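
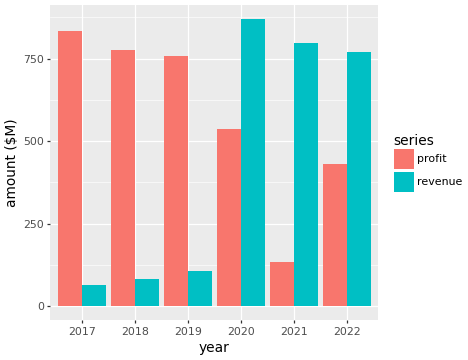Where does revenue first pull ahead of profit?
2020

2019: revenue ≈ 100 vs profit ≈ 800 (not yet); 2020: revenue ≈ 900 vs profit ≈ 500 (first crossover).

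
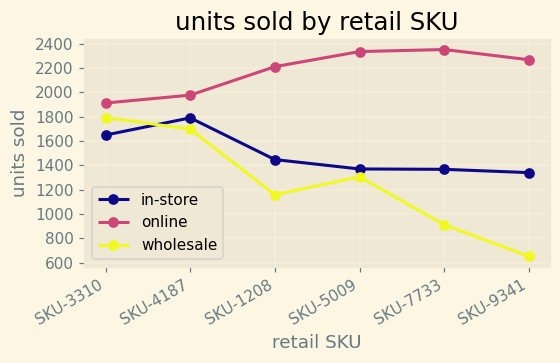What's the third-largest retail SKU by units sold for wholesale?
SKU-5009

Top 4 for wholesale: SKU-3310 ≈ 1800, SKU-4187 ≈ 1600, SKU-5009 ≈ 1400, SKU-1208 ≈ 1200.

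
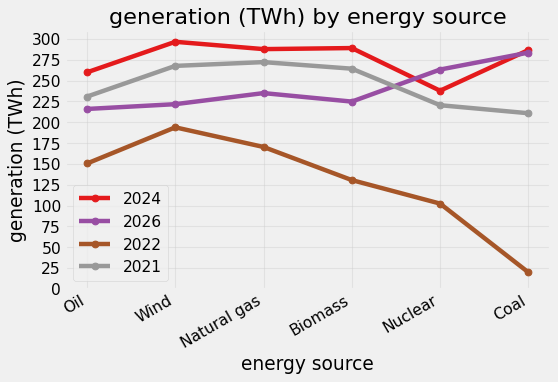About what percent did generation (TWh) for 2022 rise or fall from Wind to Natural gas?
Wind ≈ 200, Natural gas ≈ 175; (175 − 200) / 200 ≈ -12.5%.

≈ -12.5%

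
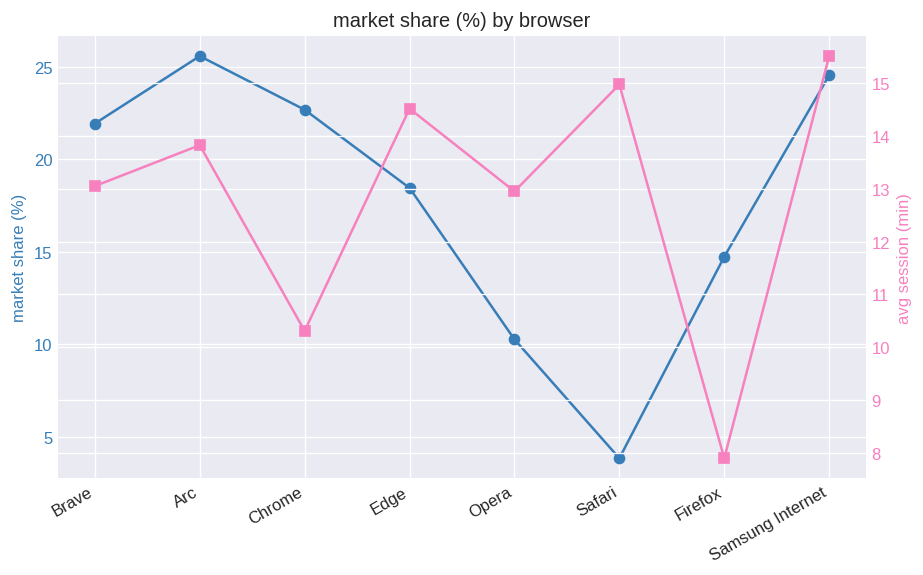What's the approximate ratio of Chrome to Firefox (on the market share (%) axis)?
Chrome ≈ 22, Firefox ≈ 14; 22/14 ≈ 1.57.

≈ 1.57×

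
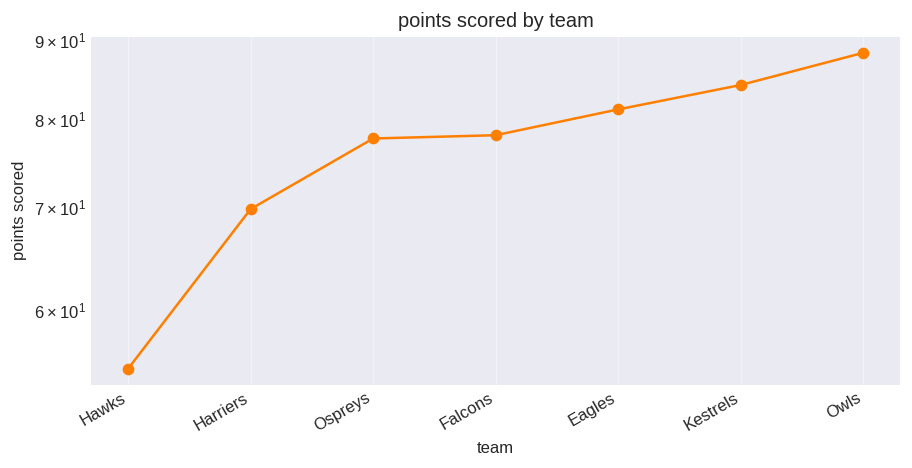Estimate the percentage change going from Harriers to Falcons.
≈ +14.3%

Harriers ≈ 70, Falcons ≈ 80; (80 − 70) / 70 ≈ +14.3%.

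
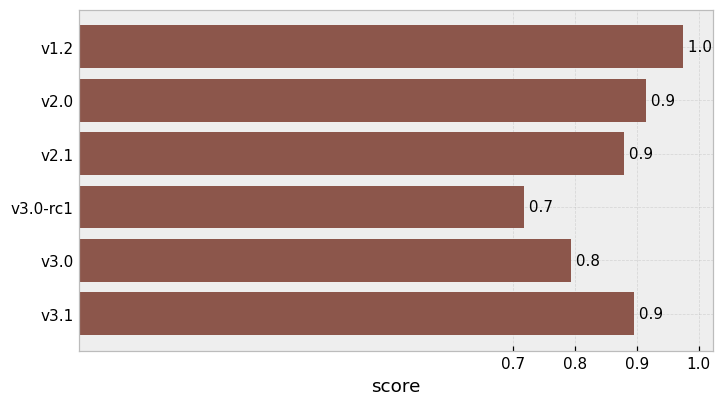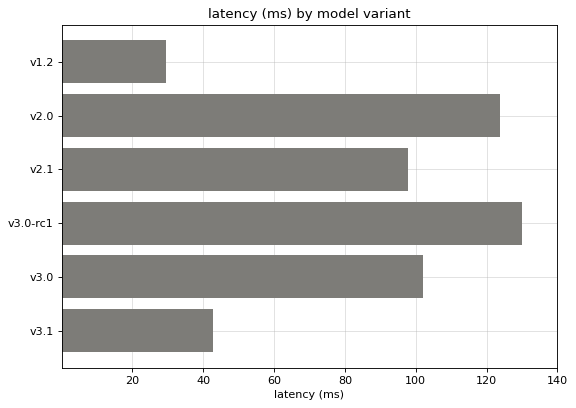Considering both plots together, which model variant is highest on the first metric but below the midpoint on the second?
v1.2

Chart 2 median latency (ms) ≈ 100; below-median model variants: v1.2, v2.1, v3.1. Among those, v1.2 has the highest score (≈ 1).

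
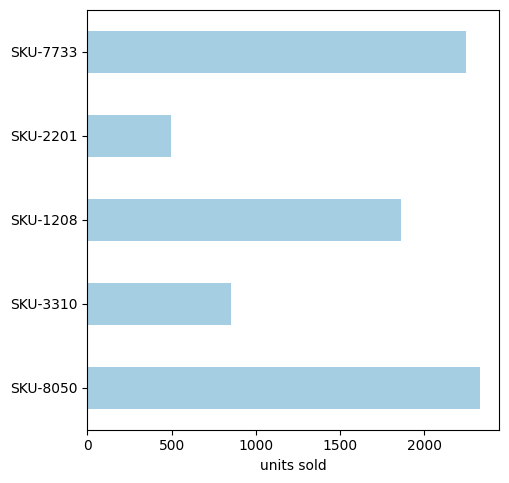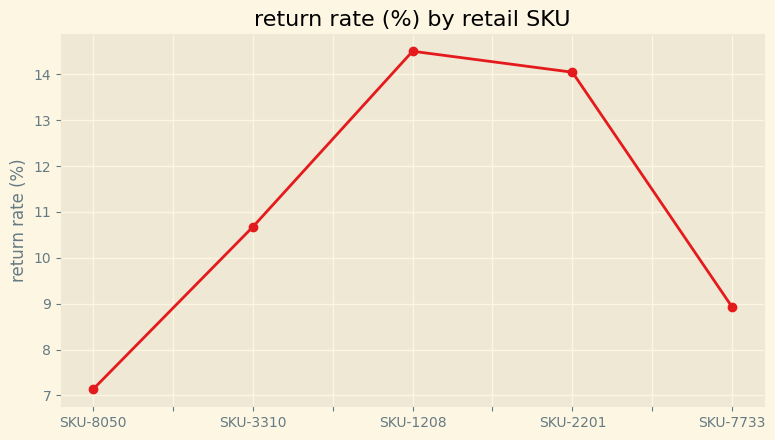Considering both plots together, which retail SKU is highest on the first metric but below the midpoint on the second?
SKU-8050

Chart 2 median return rate (%) ≈ 10; below-median retail SKUs: SKU-8050, SKU-7733. Among those, SKU-8050 has the highest units sold (≈ 2500).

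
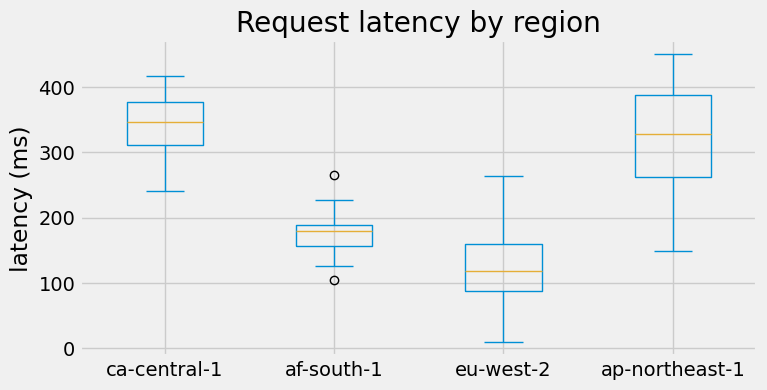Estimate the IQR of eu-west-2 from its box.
≈ 80

Q3 ≈ 160, Q1 ≈ 80; IQR ≈ 80.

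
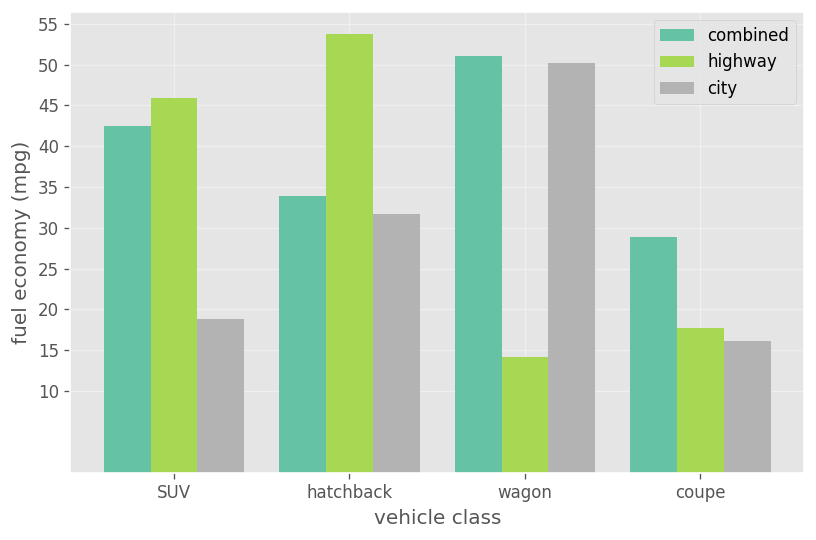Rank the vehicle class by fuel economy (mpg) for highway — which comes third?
coupe

Top 4 for highway: hatchback ≈ 55, SUV ≈ 45, coupe ≈ 20, wagon ≈ 15.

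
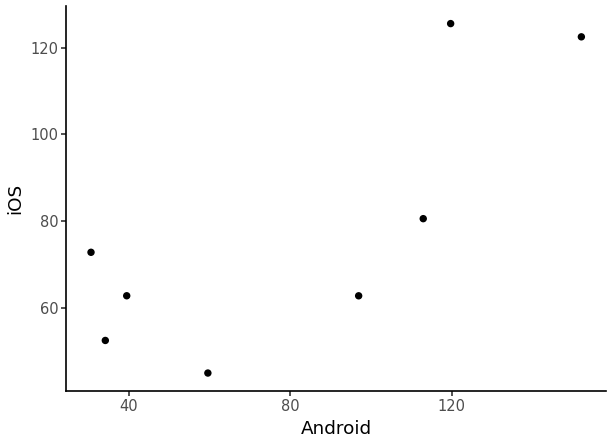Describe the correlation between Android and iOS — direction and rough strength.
Points are positively correlated; strong (|r| ≈ 0.8).

positive, strong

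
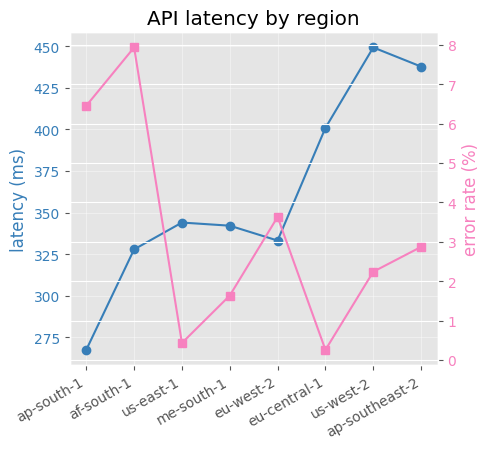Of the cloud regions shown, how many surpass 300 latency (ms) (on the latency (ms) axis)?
Above 300: af-south-1, us-east-1, me-south-1, eu-west-2, eu-central-1, us-west-2, ap-southeast-2.

7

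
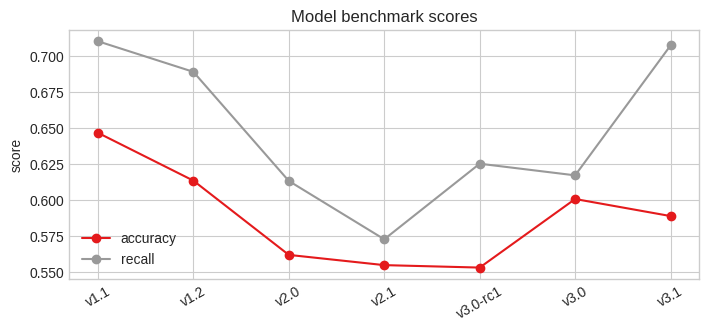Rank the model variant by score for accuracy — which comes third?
v3.0

Top 4 for accuracy: v1.1 ≈ 0.64, v1.2 ≈ 0.62, v3.0 ≈ 0.60, v3.1 ≈ 0.58.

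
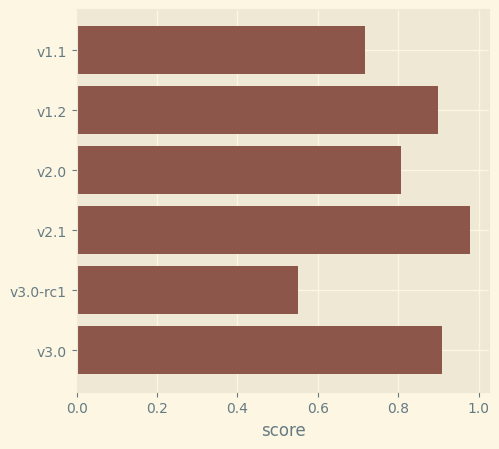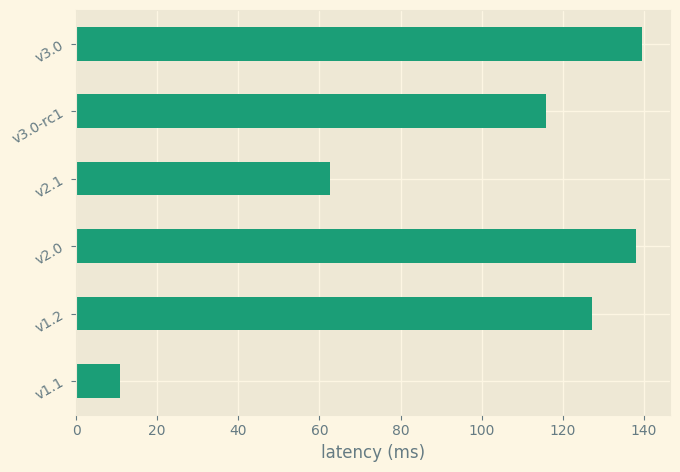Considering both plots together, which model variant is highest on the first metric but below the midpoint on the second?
v2.1

Chart 2 median latency (ms) ≈ 120; below-median model variants: v1.1, v2.1, v3.0-rc1. Among those, v2.1 has the highest score (≈ 1).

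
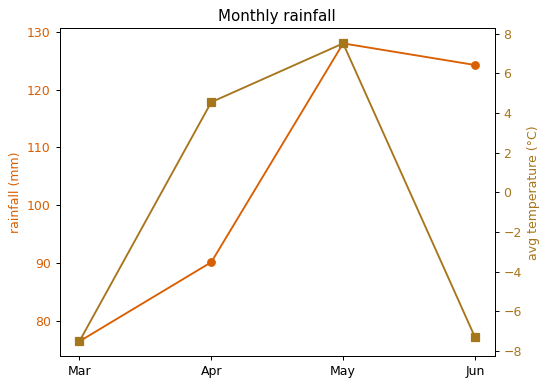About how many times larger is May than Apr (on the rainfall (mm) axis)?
May ≈ 130, Apr ≈ 90; 130/90 ≈ 1.44.

≈ 1.44×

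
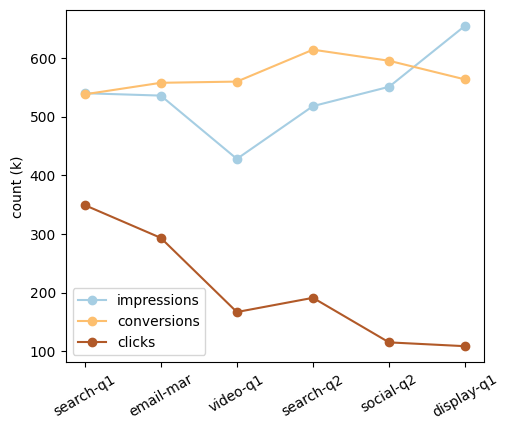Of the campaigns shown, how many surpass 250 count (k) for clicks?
2

Above 250: search-q1, email-mar.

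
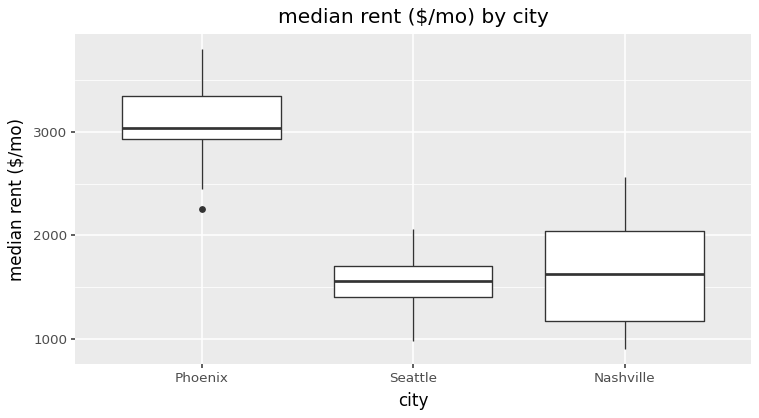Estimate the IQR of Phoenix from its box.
Q3 ≈ 3400, Q1 ≈ 3000; IQR ≈ 400.

≈ 400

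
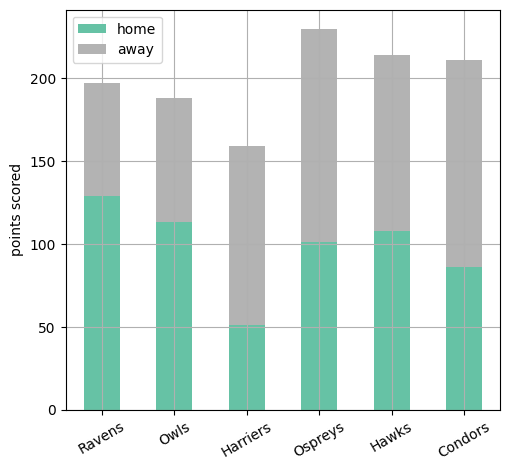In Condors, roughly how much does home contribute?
≈ 80

home top ≈ 80, bottom ≈ 0; segment ≈ 80.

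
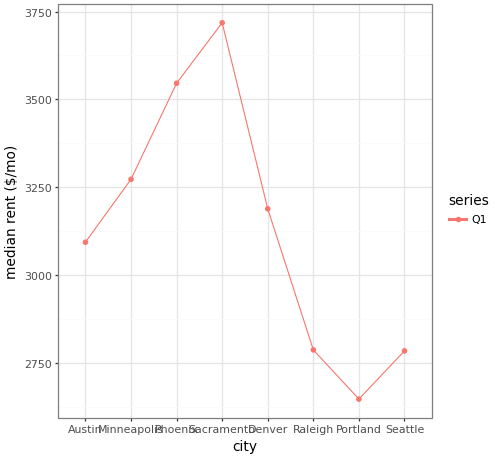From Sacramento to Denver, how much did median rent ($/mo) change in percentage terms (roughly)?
≈ -13.5%

Sacramento ≈ 3700, Denver ≈ 3200; (3200 − 3700) / 3700 ≈ -13.5%.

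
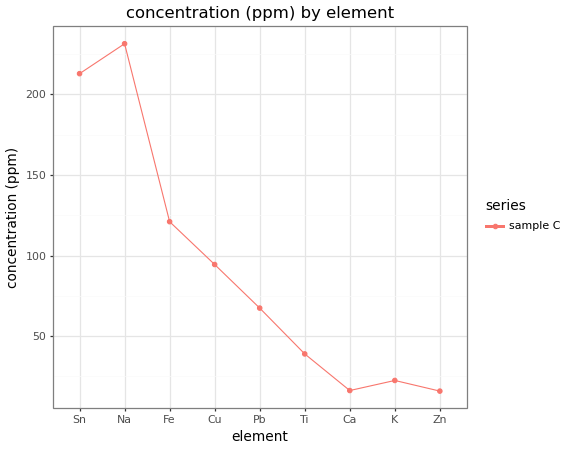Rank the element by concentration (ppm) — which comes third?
Top 4: Na ≈ 240, Sn ≈ 220, Fe ≈ 120, Cu ≈ 100.

Fe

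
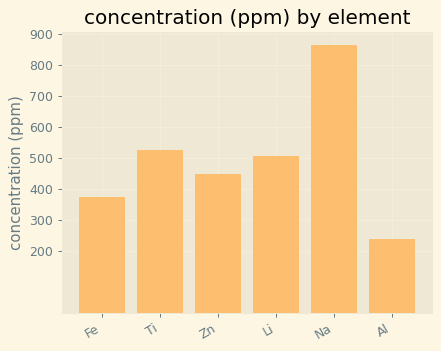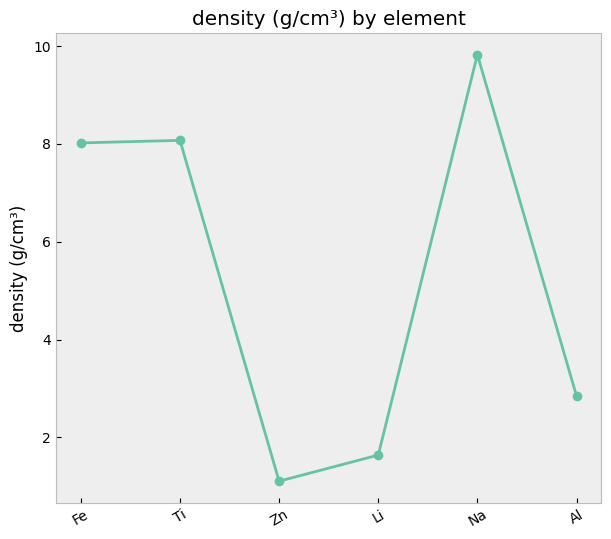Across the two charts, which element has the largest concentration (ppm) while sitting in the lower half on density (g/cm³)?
Li

Chart 2 median density (g/cm³) ≈ 5; below-median elements: Zn, Li, Al. Among those, Li has the highest concentration (ppm) (≈ 500).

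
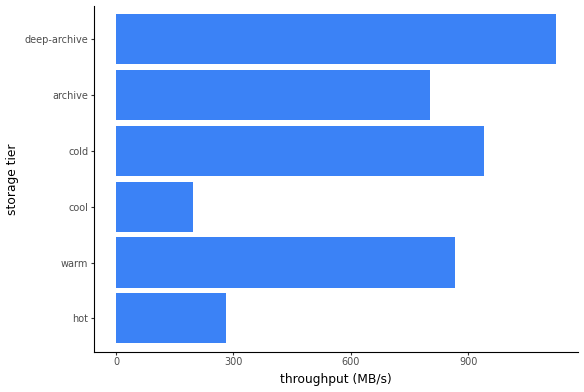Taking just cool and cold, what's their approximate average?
(200 + 900) / 2 ≈ 550.

≈ 550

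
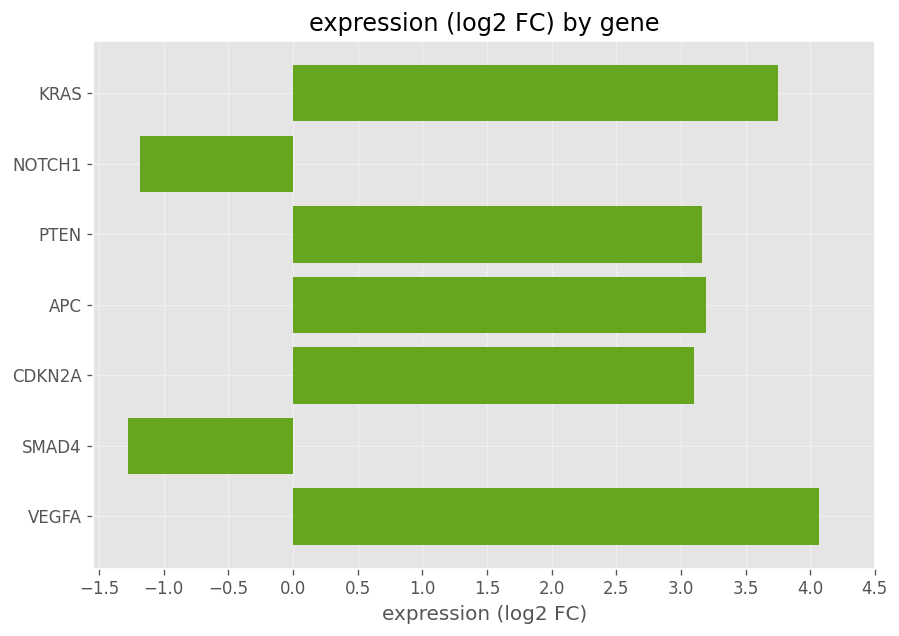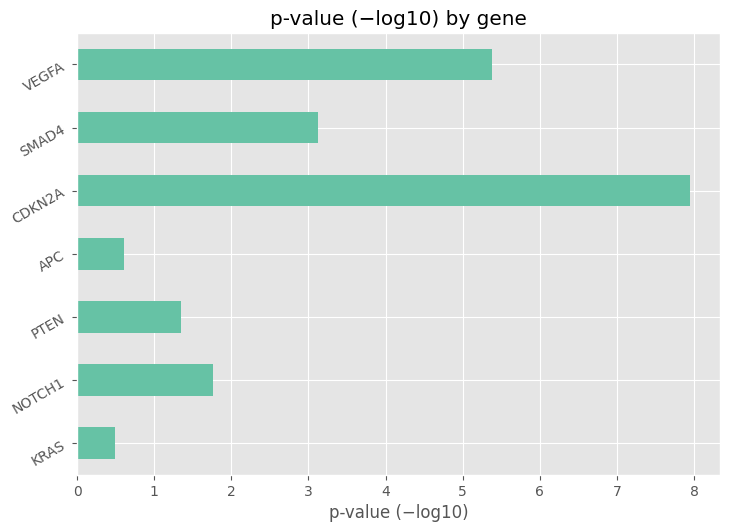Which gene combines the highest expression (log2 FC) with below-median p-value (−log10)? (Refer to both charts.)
Chart 2 median p-value (−log10) ≈ 2; below-median genes: KRAS, PTEN, APC. Among those, KRAS has the highest expression (log2 FC) (≈ 3.5).

KRAS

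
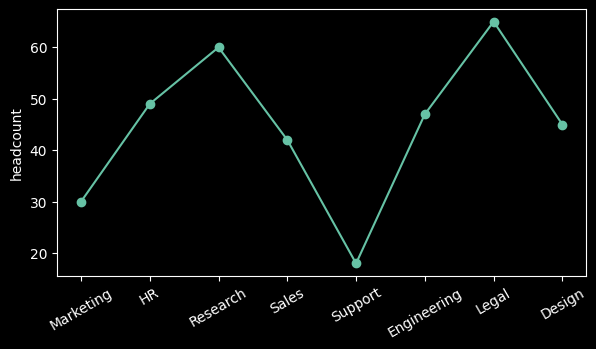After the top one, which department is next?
Top 3: Legal ≈ 65, Research ≈ 60, HR ≈ 50.

Research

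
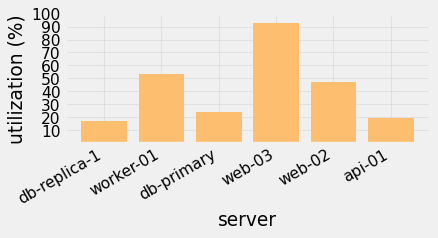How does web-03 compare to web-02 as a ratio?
≈ 1.8×

web-03 ≈ 90, web-02 ≈ 50; 90/50 ≈ 1.8.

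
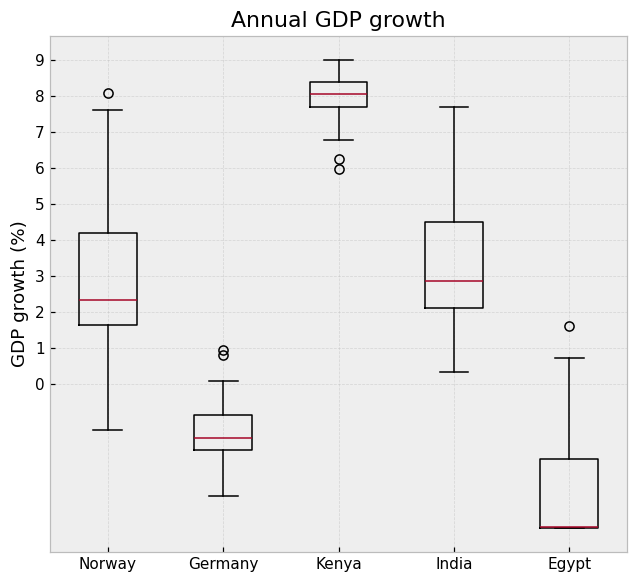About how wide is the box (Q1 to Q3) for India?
≈ 2

Q3 ≈ 4, Q1 ≈ 2; IQR ≈ 2.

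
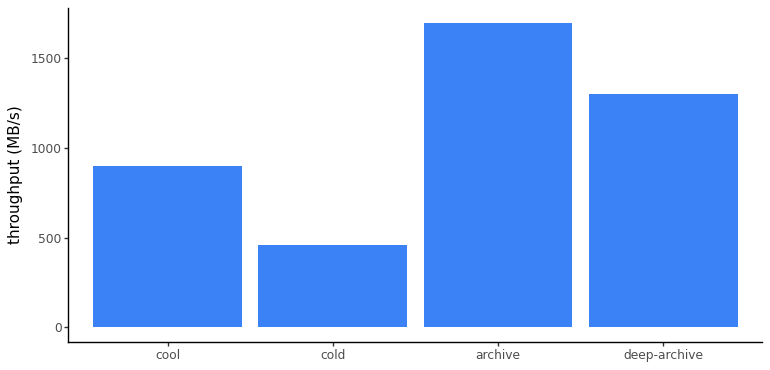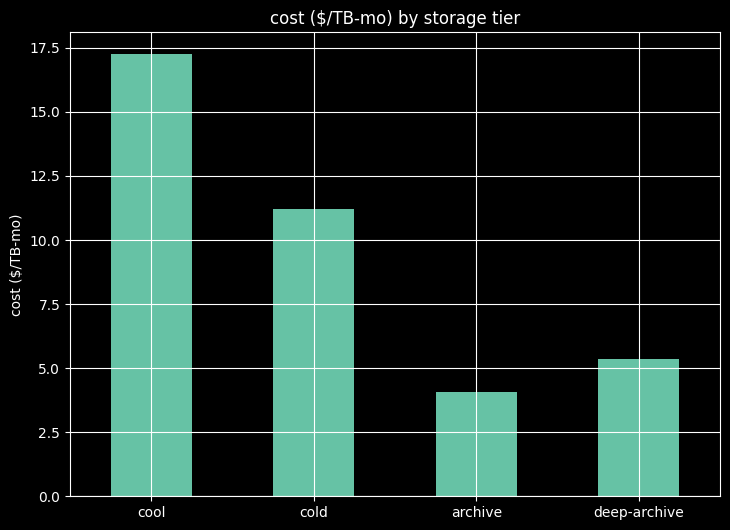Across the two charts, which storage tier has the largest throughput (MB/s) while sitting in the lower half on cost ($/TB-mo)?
archive

Chart 2 median cost ($/TB-mo) ≈ 8; below-median storage tiers: archive, deep-archive. Among those, archive has the highest throughput (MB/s) (≈ 1600).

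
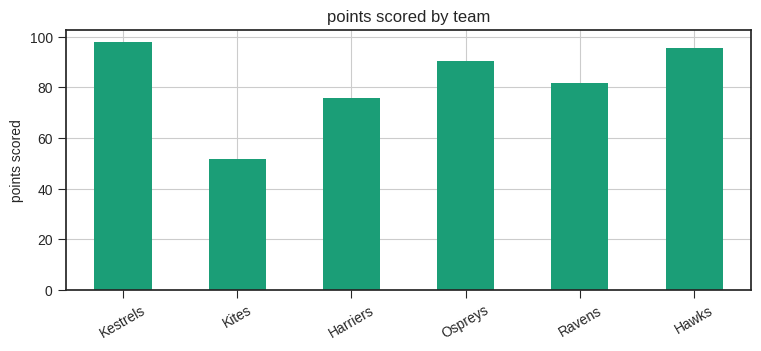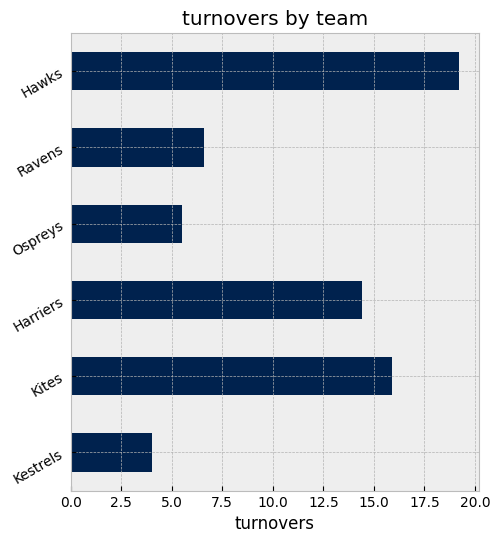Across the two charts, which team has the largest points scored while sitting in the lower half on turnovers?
Kestrels

Chart 2 median turnovers ≈ 10; below-median teams: Kestrels, Ospreys, Ravens. Among those, Kestrels has the highest points scored (≈ 100).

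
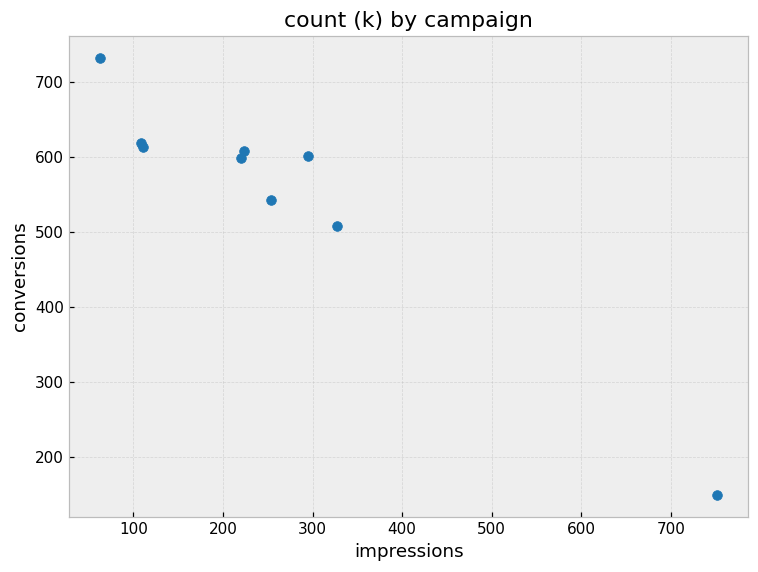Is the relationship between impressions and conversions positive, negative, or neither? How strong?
negative, strong

Points are negatively correlated; strong (|r| ≈ 1.0).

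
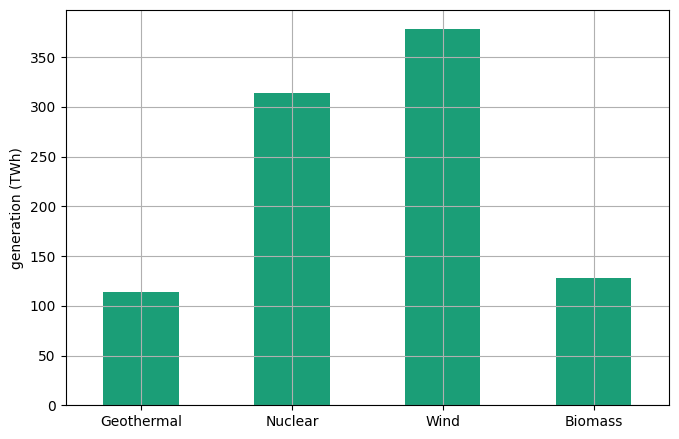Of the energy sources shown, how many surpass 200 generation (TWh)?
Above 200: Nuclear, Wind.

2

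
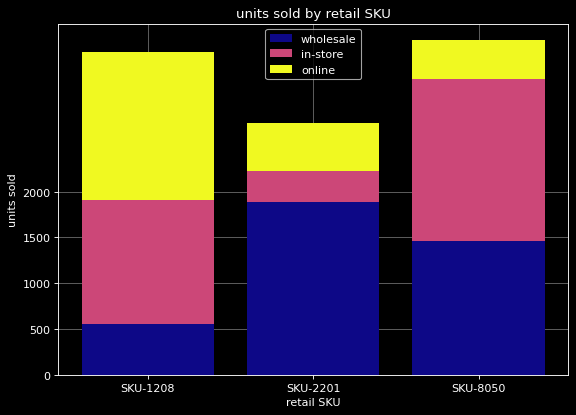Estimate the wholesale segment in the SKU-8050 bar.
≈ 1500

wholesale top ≈ 1500, bottom ≈ 0; segment ≈ 1500.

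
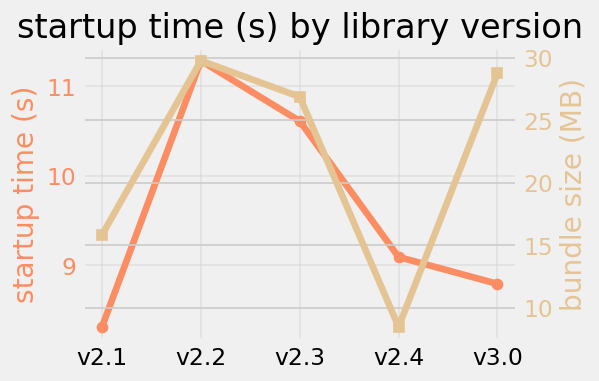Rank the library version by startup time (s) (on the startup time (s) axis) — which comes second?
v2.3

Top 3 (on the startup time (s) axis): v2.2 ≈ 11.5, v2.3 ≈ 10.5, v2.4 ≈ 9.0.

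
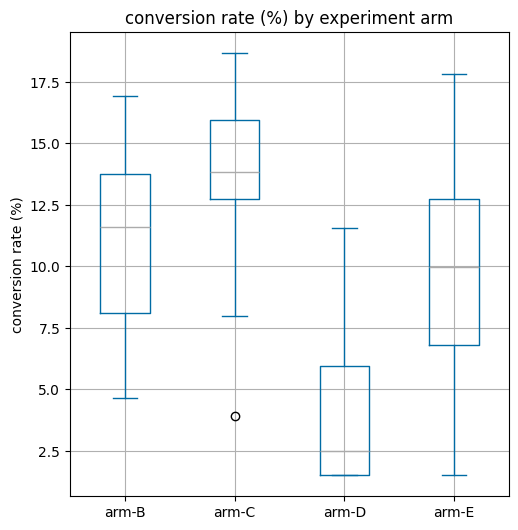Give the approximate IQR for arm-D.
≈ 4

Q3 ≈ 6, Q1 ≈ 2; IQR ≈ 4.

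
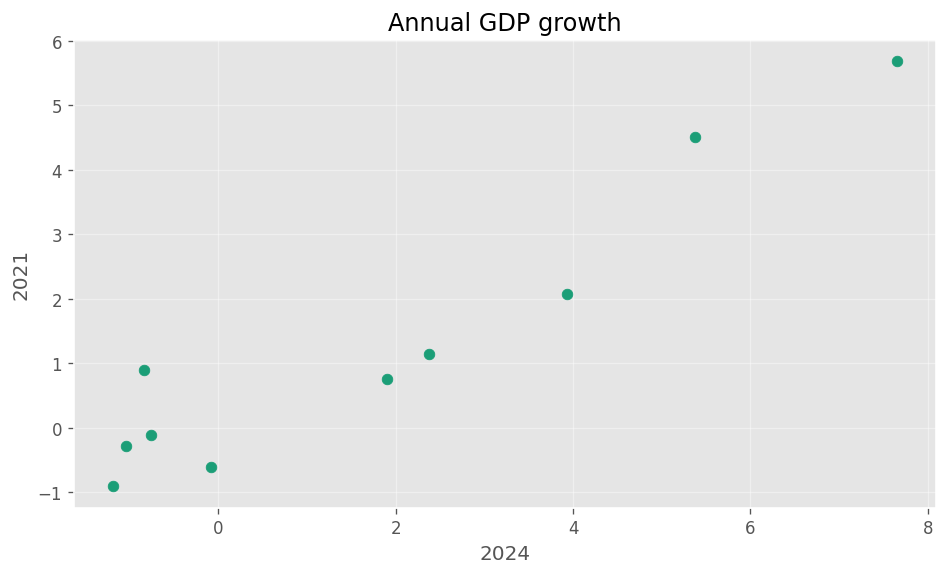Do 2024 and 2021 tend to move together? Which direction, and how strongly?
positive, strong

Points are positively correlated; strong (|r| ≈ 0.9).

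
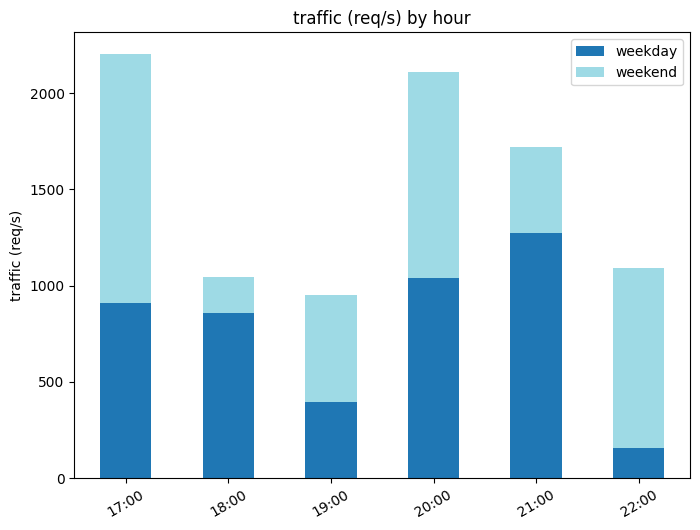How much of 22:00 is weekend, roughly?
weekend top ≈ 1000, bottom ≈ 200; segment ≈ 800.

≈ 800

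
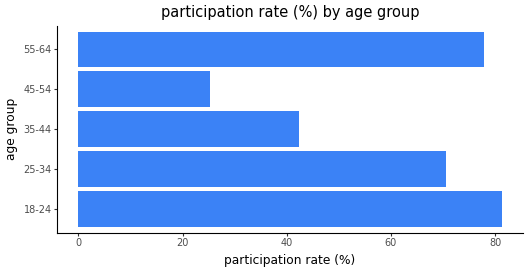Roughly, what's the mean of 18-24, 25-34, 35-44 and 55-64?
(80 + 70 + 40 + 80) / 4 ≈ 68.

≈ 68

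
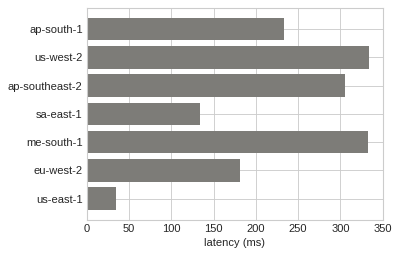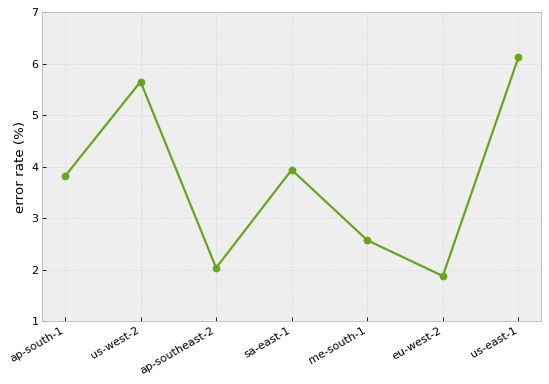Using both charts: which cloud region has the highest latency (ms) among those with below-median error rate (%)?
me-south-1

Chart 2 median error rate (%) ≈ 4; below-median cloud regions: ap-southeast-2, me-south-1, eu-west-2. Among those, me-south-1 has the highest latency (ms) (≈ 350).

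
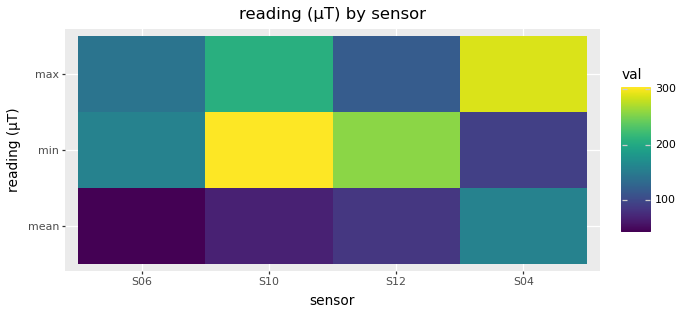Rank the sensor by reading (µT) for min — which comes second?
S12

Top 3 for min: S10 ≈ 300, S12 ≈ 250, S06 ≈ 150.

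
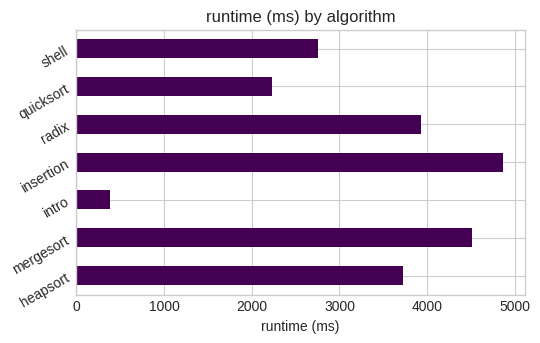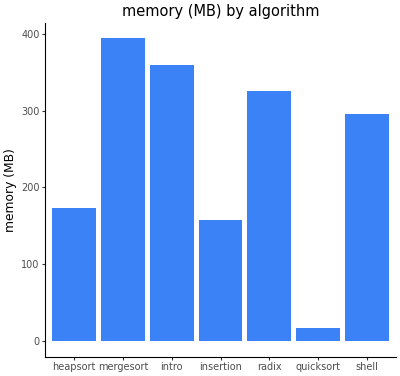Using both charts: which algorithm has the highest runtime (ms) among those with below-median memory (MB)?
insertion

Chart 2 median memory (MB) ≈ 300; below-median algorithms: heapsort, insertion, quicksort. Among those, insertion has the highest runtime (ms) (≈ 5000).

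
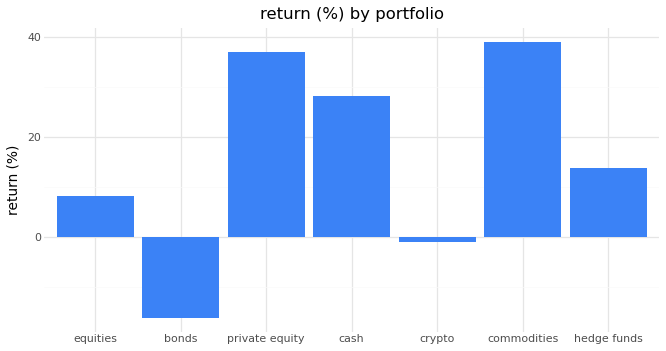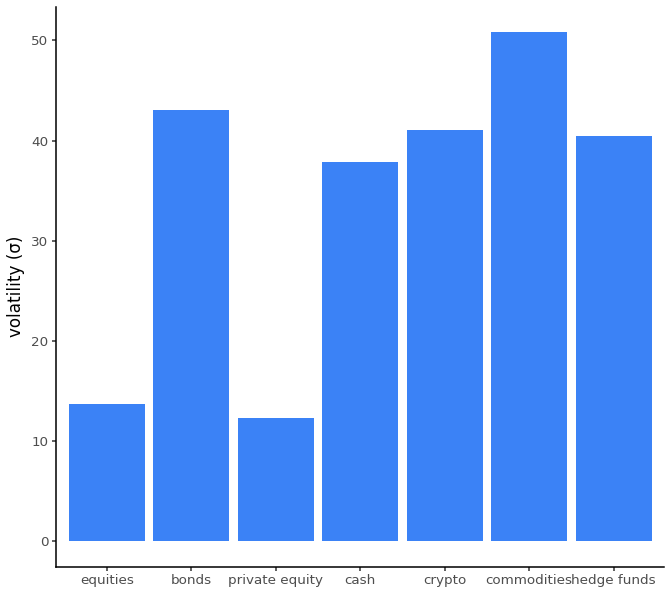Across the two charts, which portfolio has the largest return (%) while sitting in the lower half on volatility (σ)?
private equity

Chart 2 median volatility (σ) ≈ 40; below-median portfolios: equities, private equity, cash. Among those, private equity has the highest return (%) (≈ 35).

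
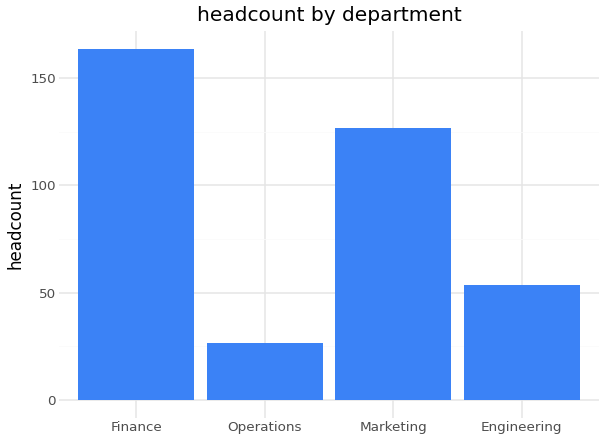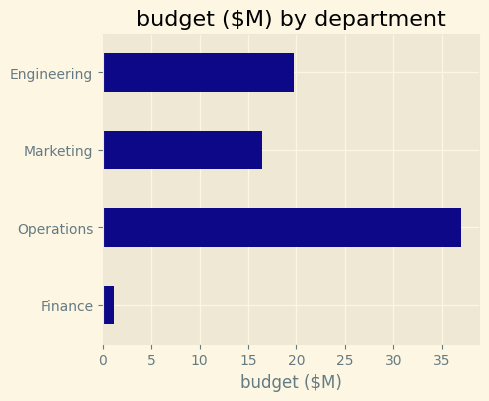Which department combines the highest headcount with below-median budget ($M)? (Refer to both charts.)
Chart 2 median budget ($M) ≈ 20; below-median departments: Finance, Marketing. Among those, Finance has the highest headcount (≈ 160).

Finance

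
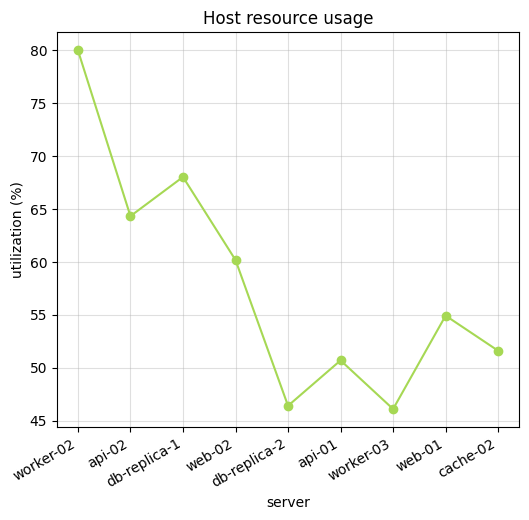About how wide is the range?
Max worker-02 ≈ 80, min worker-03 ≈ 45; range ≈ 35.

≈ 35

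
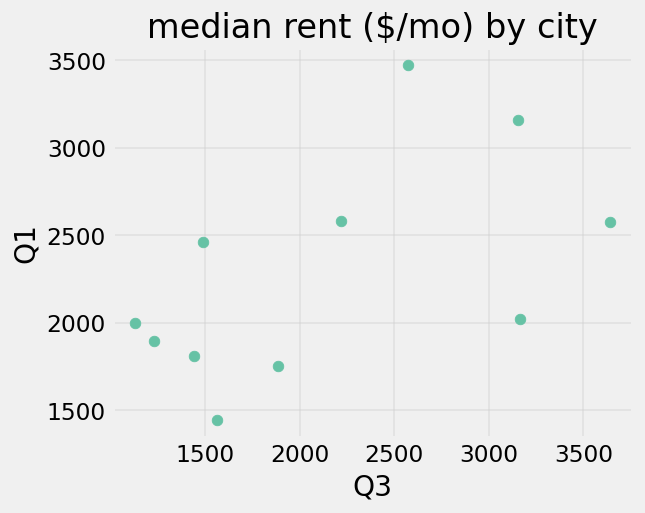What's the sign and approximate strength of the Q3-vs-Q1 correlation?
Points are positively correlated; moderate (|r| ≈ 0.6).

positive, moderate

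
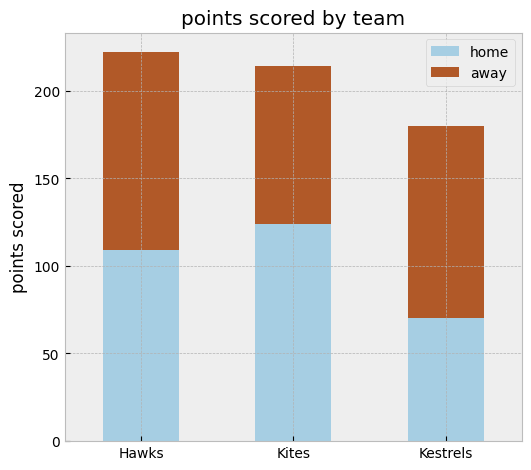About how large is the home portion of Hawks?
≈ 100

home top ≈ 100, bottom ≈ 0; segment ≈ 100.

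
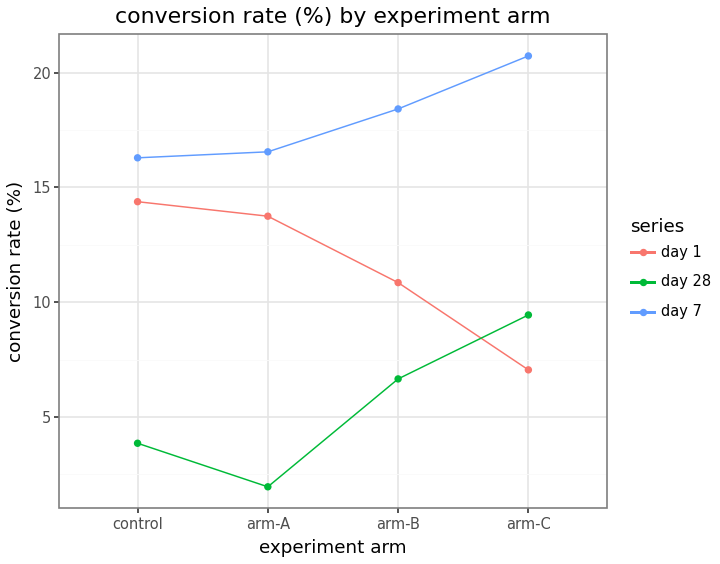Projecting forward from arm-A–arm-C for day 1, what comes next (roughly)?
Last three: 14, 10, 8 → slope ≈ -3/step → next ≈ 5.

≈ 5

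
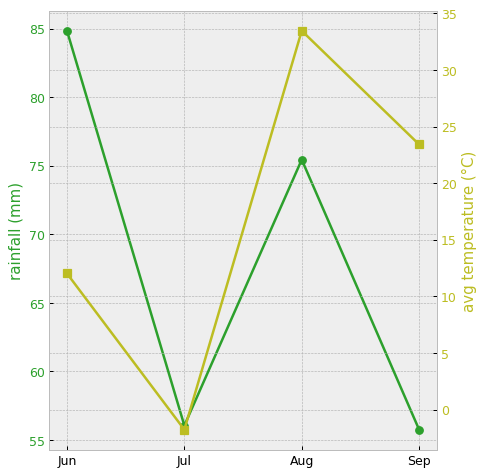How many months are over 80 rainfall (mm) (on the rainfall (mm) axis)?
Above 80: Jun.

1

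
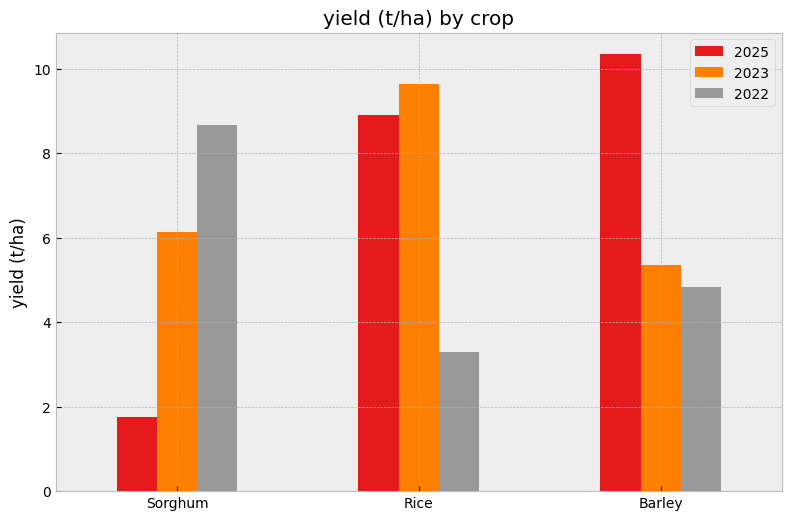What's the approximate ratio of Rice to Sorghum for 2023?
≈ 1.67×

Rice ≈ 10, Sorghum ≈ 6; 10/6 ≈ 1.67.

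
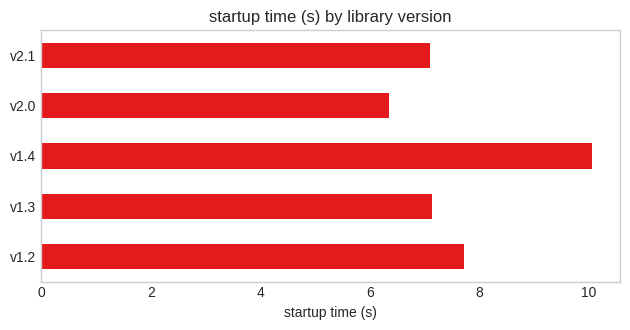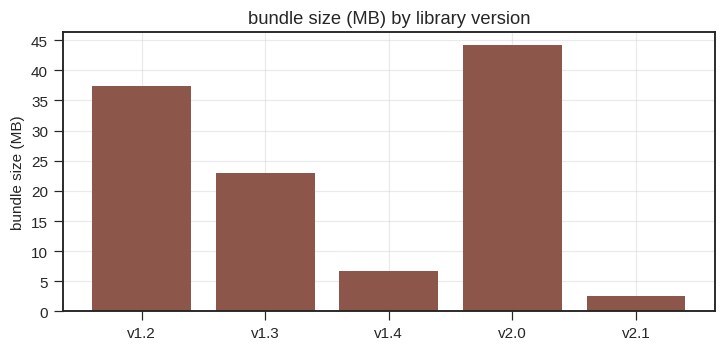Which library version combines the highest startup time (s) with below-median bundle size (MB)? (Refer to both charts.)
Chart 2 median bundle size (MB) ≈ 25; below-median library versions: v1.4, v2.1. Among those, v1.4 has the highest startup time (s) (≈ 10).

v1.4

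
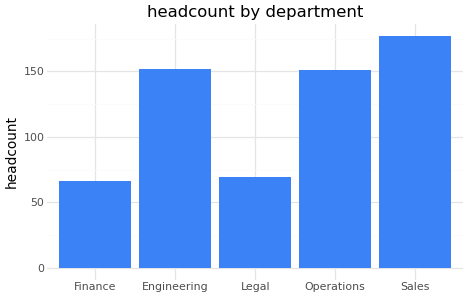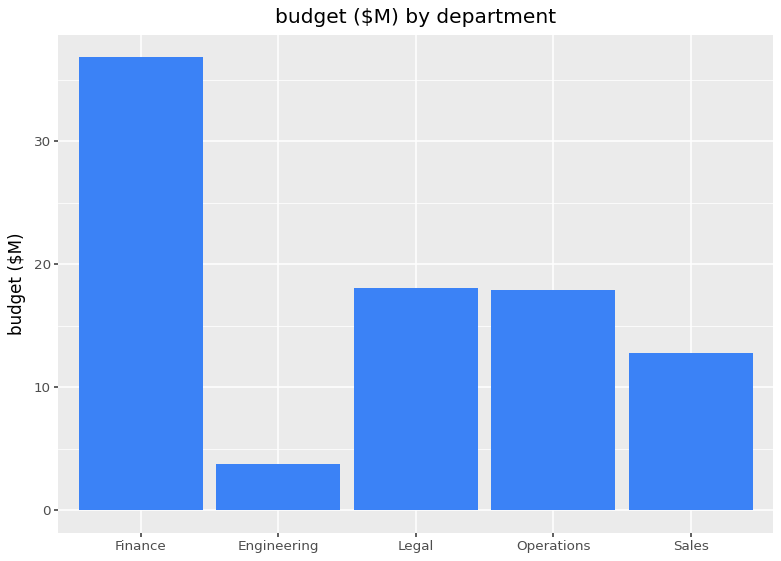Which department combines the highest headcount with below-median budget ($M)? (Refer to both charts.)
Chart 2 median budget ($M) ≈ 20; below-median departments: Engineering, Sales. Among those, Sales has the highest headcount (≈ 180).

Sales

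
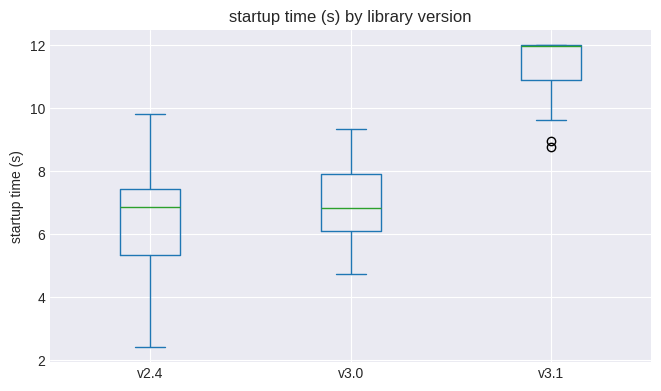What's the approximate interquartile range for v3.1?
Q3 ≈ 12.0, Q1 ≈ 11.0; IQR ≈ 1.0.

≈ 1.0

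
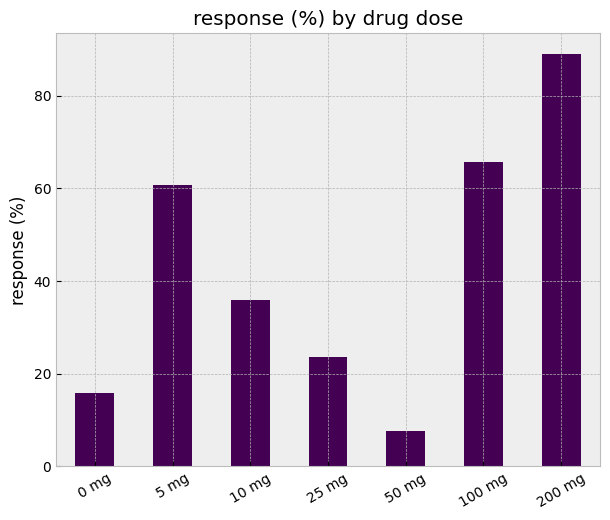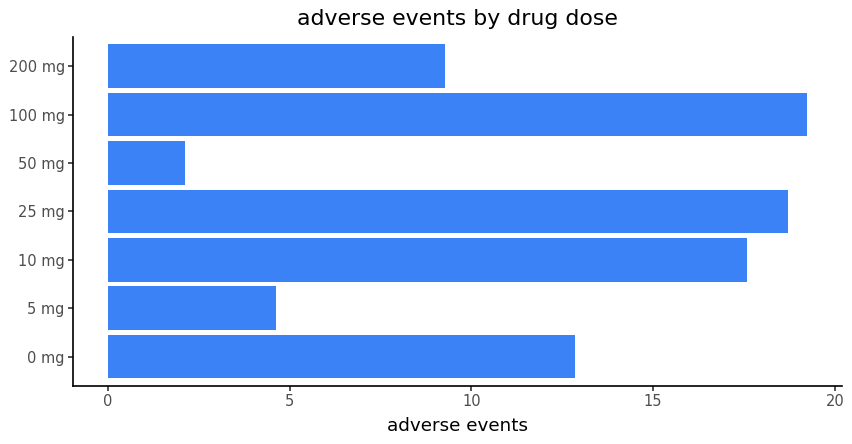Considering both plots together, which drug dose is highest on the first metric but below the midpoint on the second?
Chart 2 median adverse events ≈ 12; below-median drug doses: 5 mg, 50 mg, 200 mg. Among those, 200 mg has the highest response (%) (≈ 90).

200 mg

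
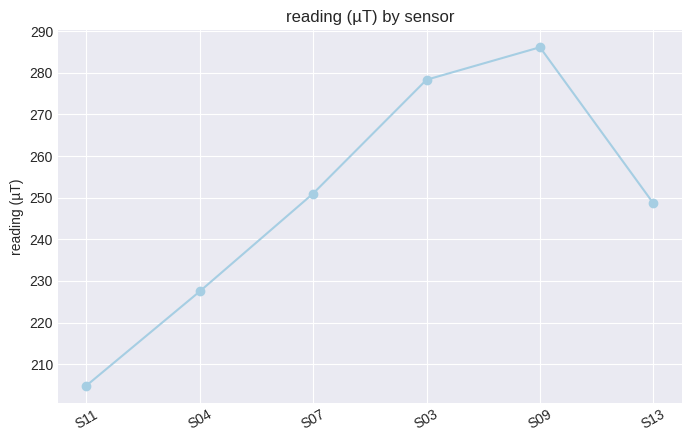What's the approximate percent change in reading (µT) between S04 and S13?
≈ +8.7%

S04 ≈ 230, S13 ≈ 250; (250 − 230) / 230 ≈ +8.7%.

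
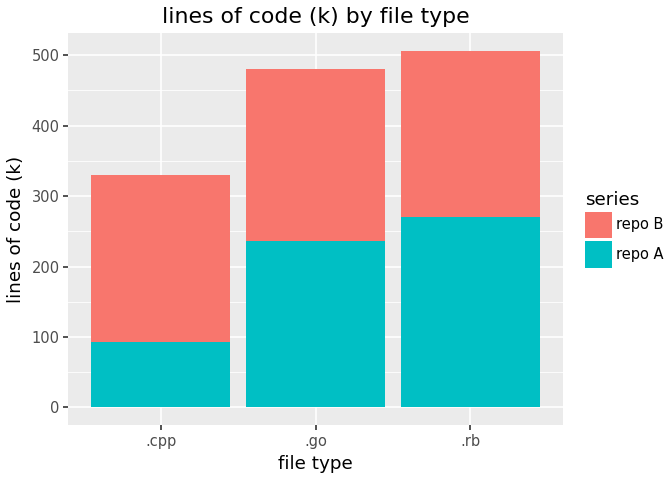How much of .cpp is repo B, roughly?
≈ 250

repo B top ≈ 350, bottom ≈ 100; segment ≈ 250.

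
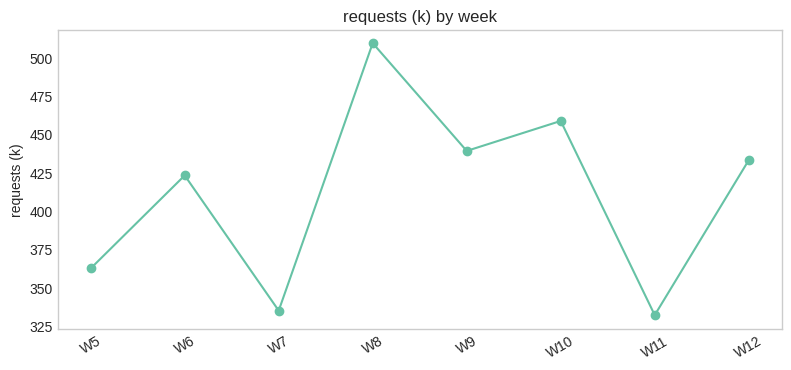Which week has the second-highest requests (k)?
W10

Top 3: W8 ≈ 500, W10 ≈ 460, W9 ≈ 440.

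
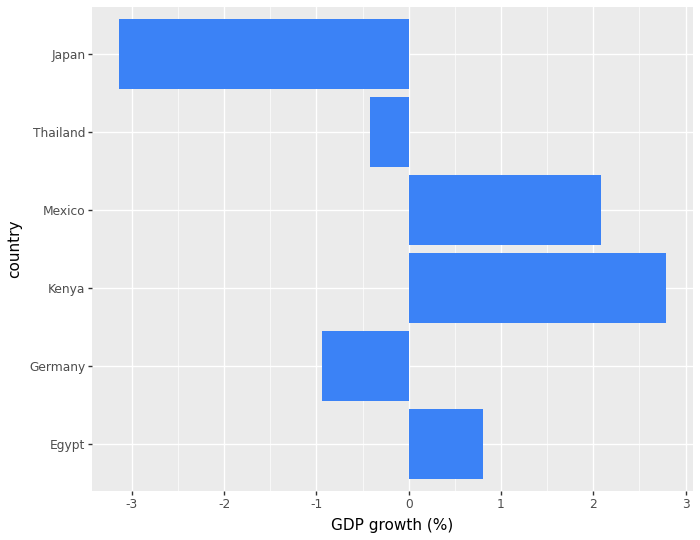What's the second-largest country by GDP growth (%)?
Top 3: Kenya ≈ 3.0, Mexico ≈ 2.0, Egypt ≈ 1.0.

Mexico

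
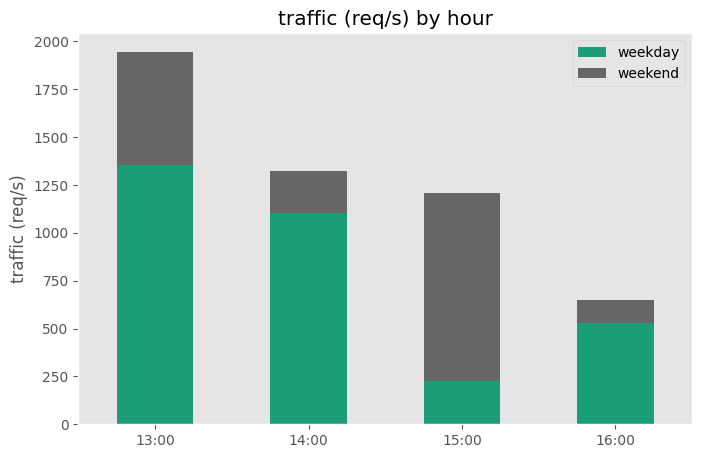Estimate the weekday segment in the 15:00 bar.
≈ 200

weekday top ≈ 200, bottom ≈ 0; segment ≈ 200.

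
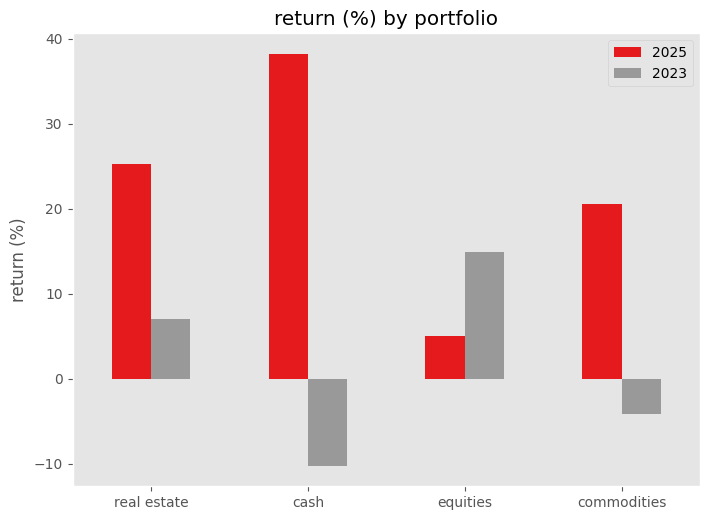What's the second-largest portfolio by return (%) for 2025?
real estate

Top 3 for 2025: cash ≈ 40, real estate ≈ 25, commodities ≈ 20.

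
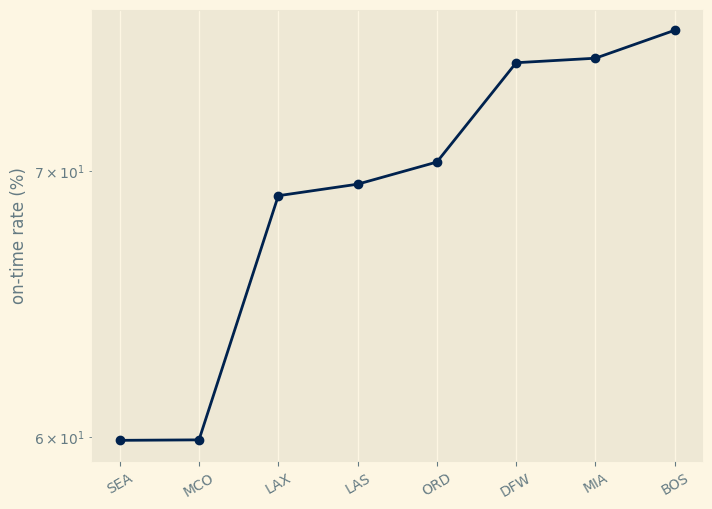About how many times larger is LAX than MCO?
≈ 1.13×

LAX ≈ 68, MCO ≈ 60; 68/60 ≈ 1.13.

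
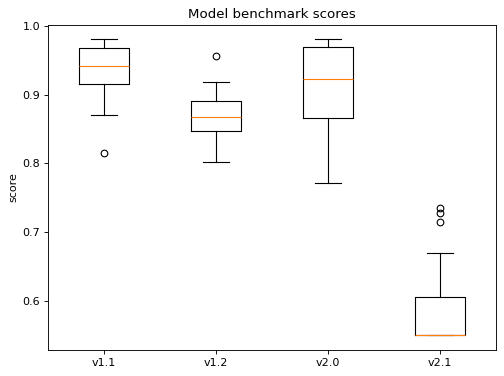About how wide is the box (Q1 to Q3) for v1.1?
≈ 0.05

Q3 ≈ 0.95, Q1 ≈ 0.90; IQR ≈ 0.05.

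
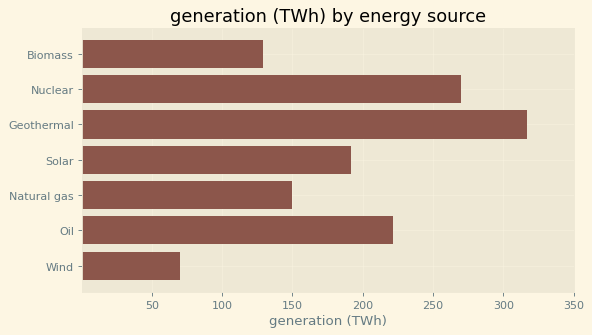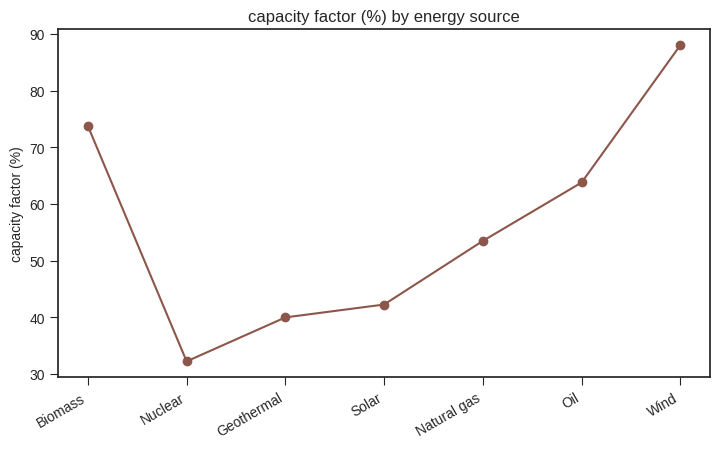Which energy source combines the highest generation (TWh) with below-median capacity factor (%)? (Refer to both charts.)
Chart 2 median capacity factor (%) ≈ 50; below-median energy sources: Nuclear, Geothermal, Solar. Among those, Geothermal has the highest generation (TWh) (≈ 300).

Geothermal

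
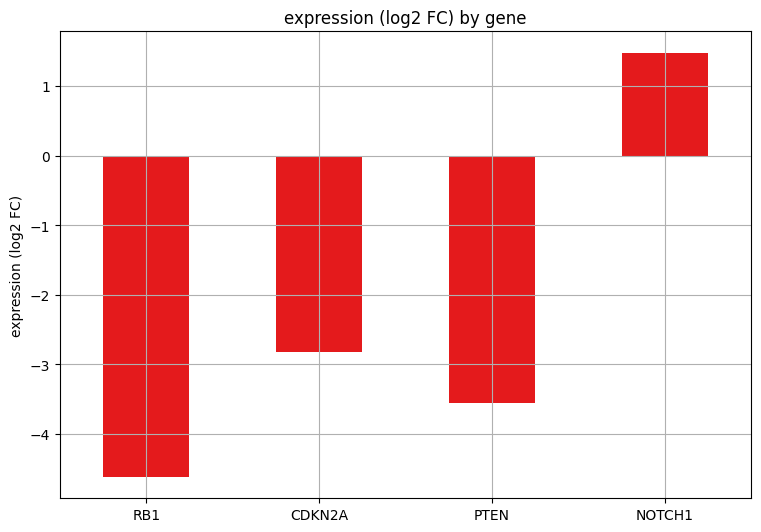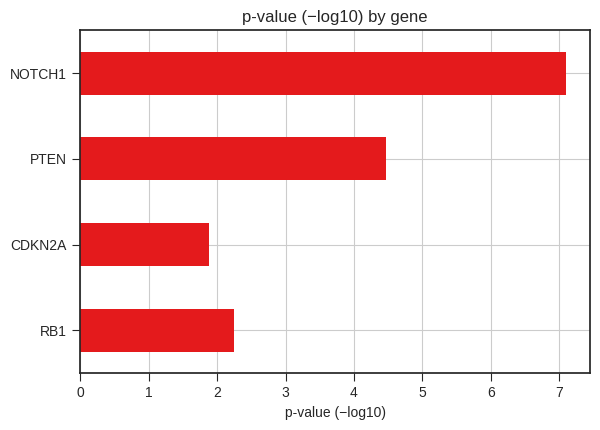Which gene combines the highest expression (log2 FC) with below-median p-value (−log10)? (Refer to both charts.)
Chart 2 median p-value (−log10) ≈ 3; below-median genes: RB1, CDKN2A. Among those, CDKN2A has the highest expression (log2 FC) (≈ -2.8).

CDKN2A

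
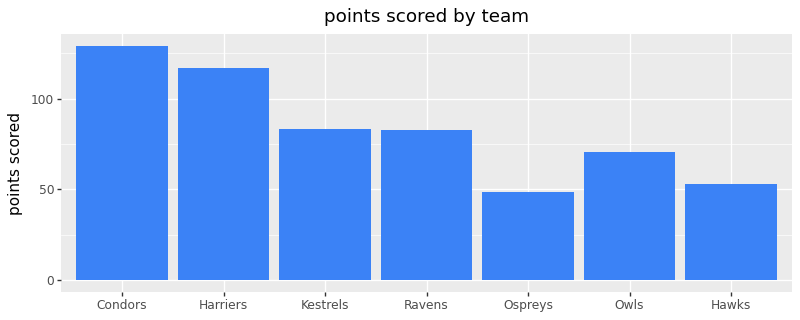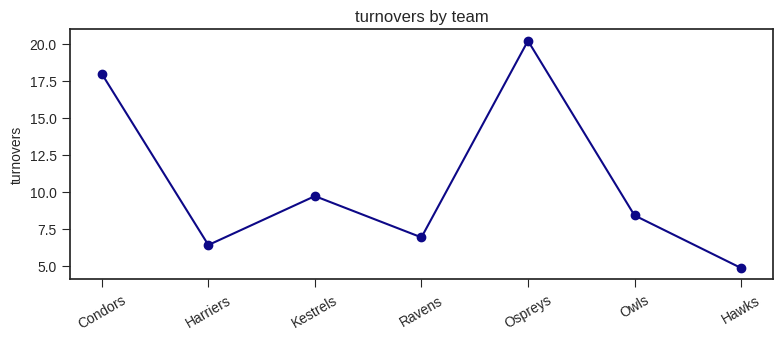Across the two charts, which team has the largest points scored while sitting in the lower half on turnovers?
Harriers

Chart 2 median turnovers ≈ 8; below-median teams: Harriers, Ravens, Hawks. Among those, Harriers has the highest points scored (≈ 120).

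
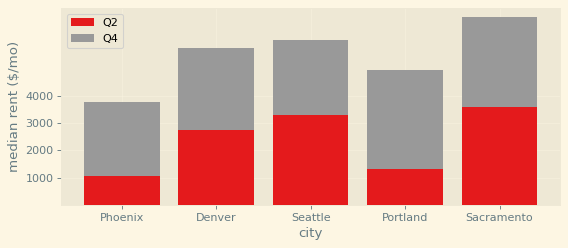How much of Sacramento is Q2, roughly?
≈ 4000

Q2 top ≈ 4000, bottom ≈ 0; segment ≈ 4000.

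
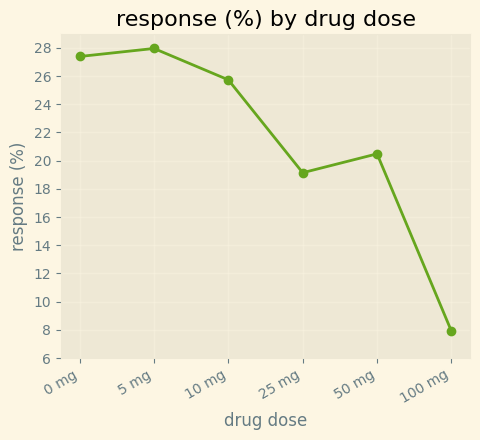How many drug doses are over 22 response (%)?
Above 22: 0 mg, 5 mg, 10 mg.

3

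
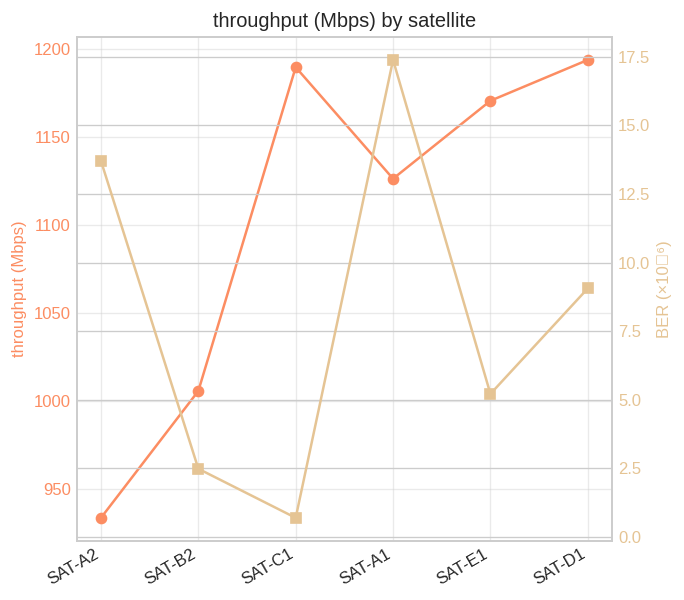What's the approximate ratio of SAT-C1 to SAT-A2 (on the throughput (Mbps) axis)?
SAT-C1 ≈ 1200, SAT-A2 ≈ 925; 1200/925 ≈ 1.3.

≈ 1.3×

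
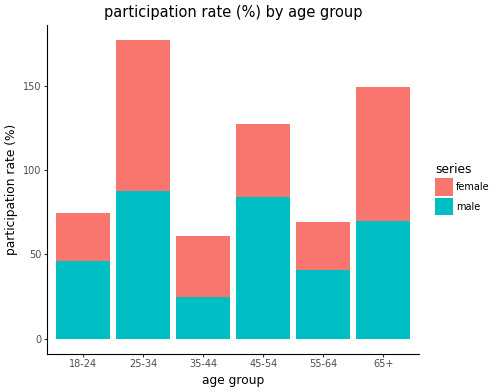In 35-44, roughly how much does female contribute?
female top ≈ 60, bottom ≈ 20; segment ≈ 40.

≈ 40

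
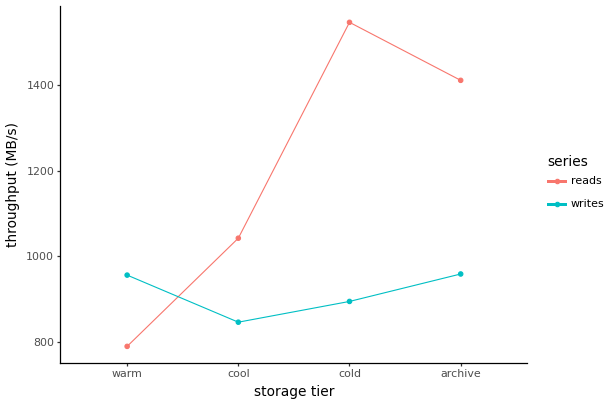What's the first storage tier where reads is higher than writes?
cool

warm: reads ≈ 800 vs writes ≈ 1000 (not yet); cool: reads ≈ 1000 vs writes ≈ 800 (first crossover).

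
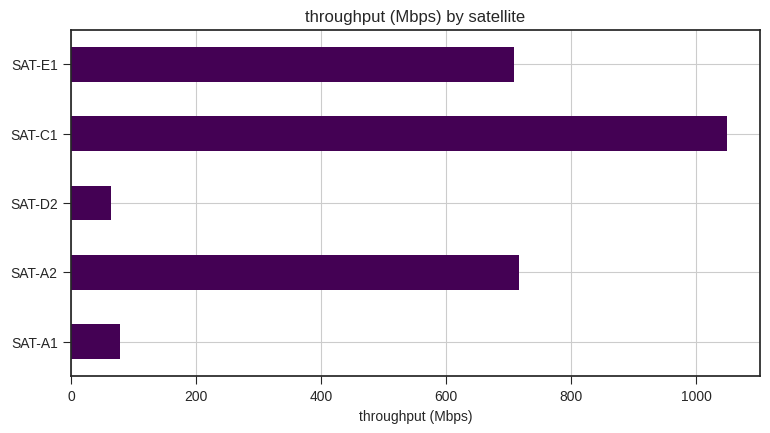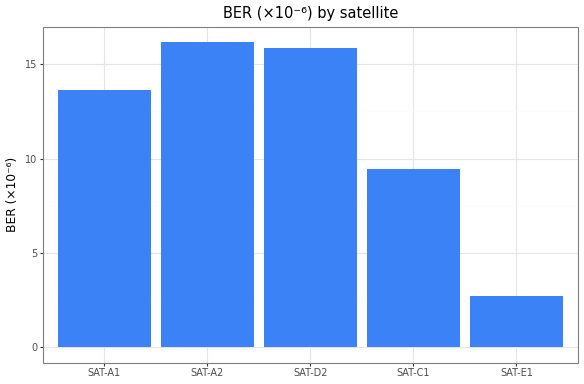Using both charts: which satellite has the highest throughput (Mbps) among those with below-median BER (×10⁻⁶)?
SAT-C1

Chart 2 median BER (×10⁻⁶) ≈ 14; below-median satellites: SAT-C1, SAT-E1. Among those, SAT-C1 has the highest throughput (Mbps) (≈ 1000).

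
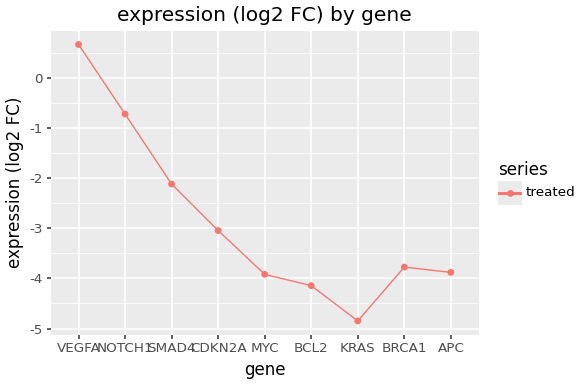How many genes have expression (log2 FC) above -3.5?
4

Above -3.5: VEGFA, NOTCH1, SMAD4, CDKN2A.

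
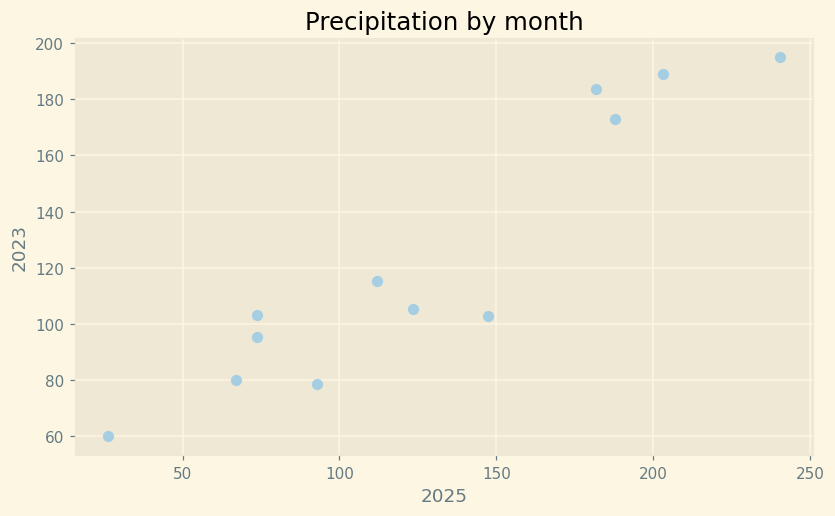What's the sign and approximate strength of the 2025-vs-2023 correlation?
positive, strong

Points are positively correlated; strong (|r| ≈ 0.9).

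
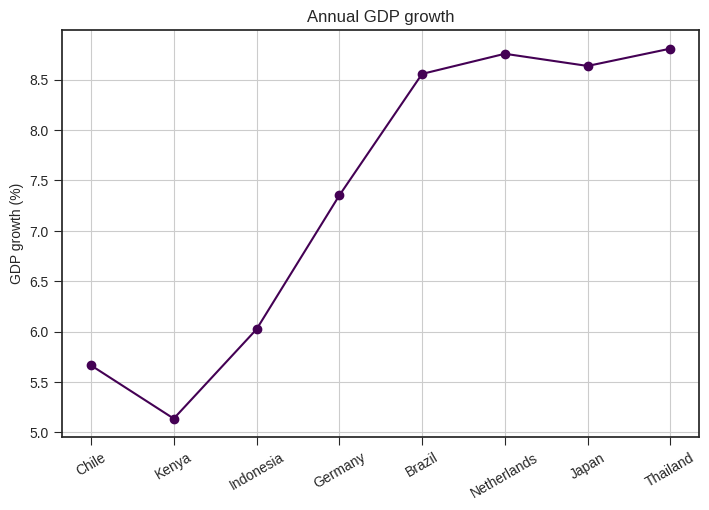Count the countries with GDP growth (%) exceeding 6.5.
5

Above 6.5: Germany, Brazil, Netherlands, Japan, Thailand.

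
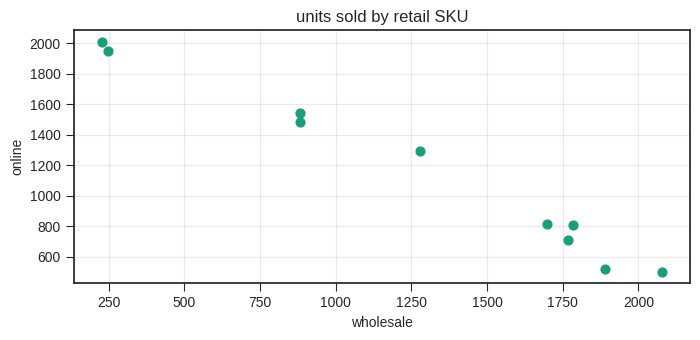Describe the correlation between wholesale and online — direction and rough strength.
negative, strong

Points are negatively correlated; strong (|r| ≈ 1.0).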